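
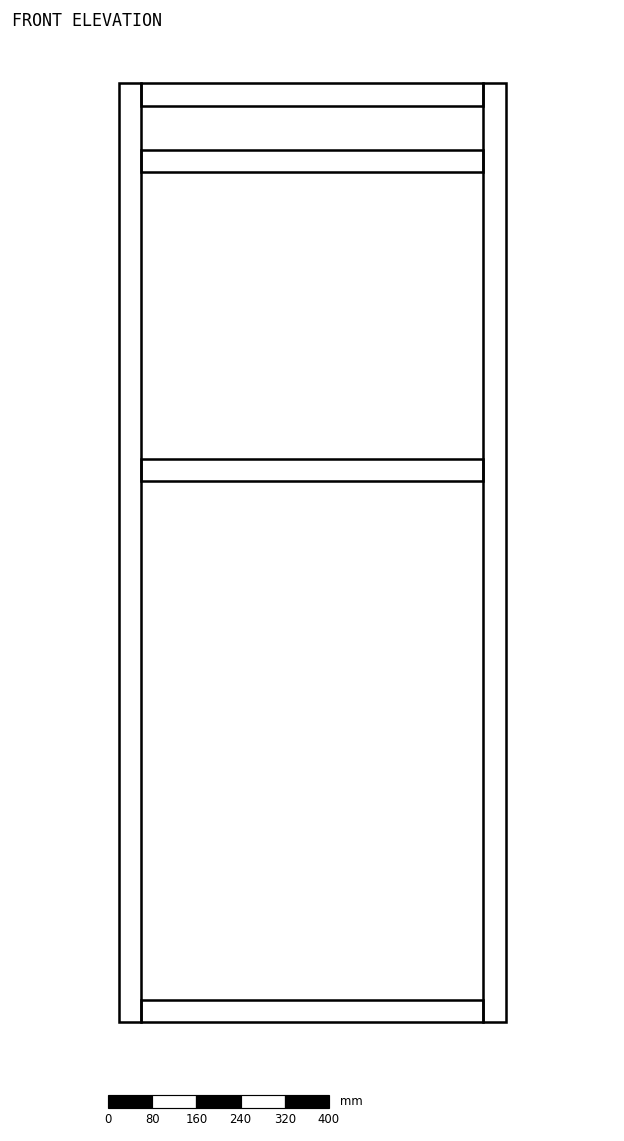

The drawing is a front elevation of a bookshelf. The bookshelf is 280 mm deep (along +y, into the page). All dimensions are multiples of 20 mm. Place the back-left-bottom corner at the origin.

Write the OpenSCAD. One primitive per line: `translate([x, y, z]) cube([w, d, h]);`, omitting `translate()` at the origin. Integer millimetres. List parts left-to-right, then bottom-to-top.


cube([40, 280, 1700]);
translate([40, 0, 0]) cube([620, 280, 40]);
translate([40, 0, 980]) cube([620, 280, 40]);
translate([40, 0, 1540]) cube([620, 280, 40]);
translate([40, 0, 1660]) cube([620, 280, 40]);
translate([660, 0, 0]) cube([40, 280, 1700]);


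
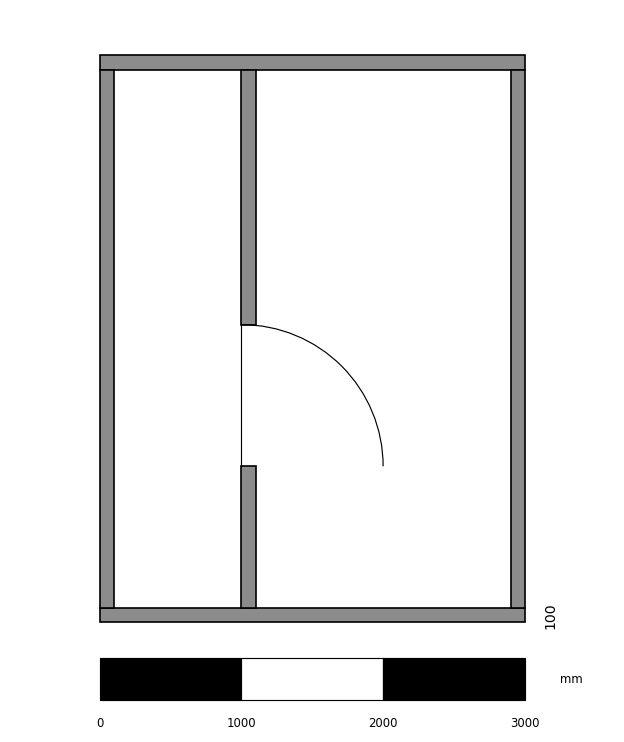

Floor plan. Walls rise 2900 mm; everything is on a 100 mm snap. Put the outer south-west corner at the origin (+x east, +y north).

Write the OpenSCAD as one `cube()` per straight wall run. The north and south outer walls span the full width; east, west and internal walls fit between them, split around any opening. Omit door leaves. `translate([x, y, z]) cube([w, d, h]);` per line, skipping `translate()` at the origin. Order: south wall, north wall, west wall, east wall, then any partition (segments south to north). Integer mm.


cube([3000, 100, 2900]);
translate([0, 3900, 0]) cube([3000, 100, 2900]);
translate([0, 100, 0]) cube([100, 3800, 2900]);
translate([2900, 100, 0]) cube([100, 3800, 2900]);
translate([1000, 100, 0]) cube([100, 1000, 2900]);
translate([1000, 2100, 0]) cube([100, 1800, 2900]);


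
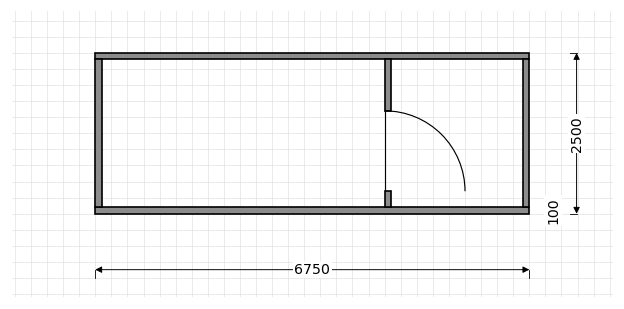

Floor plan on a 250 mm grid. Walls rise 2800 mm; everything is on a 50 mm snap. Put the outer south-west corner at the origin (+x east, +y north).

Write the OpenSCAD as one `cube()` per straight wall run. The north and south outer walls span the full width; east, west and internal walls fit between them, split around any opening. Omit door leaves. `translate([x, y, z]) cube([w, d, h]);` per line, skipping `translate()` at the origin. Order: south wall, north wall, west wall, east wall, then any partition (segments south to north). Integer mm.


cube([6750, 100, 2800]);
translate([0, 2400, 0]) cube([6750, 100, 2800]);
translate([0, 100, 0]) cube([100, 2300, 2800]);
translate([6650, 100, 0]) cube([100, 2300, 2800]);
translate([4500, 100, 0]) cube([100, 250, 2800]);
translate([4500, 1600, 0]) cube([100, 800, 2800]);


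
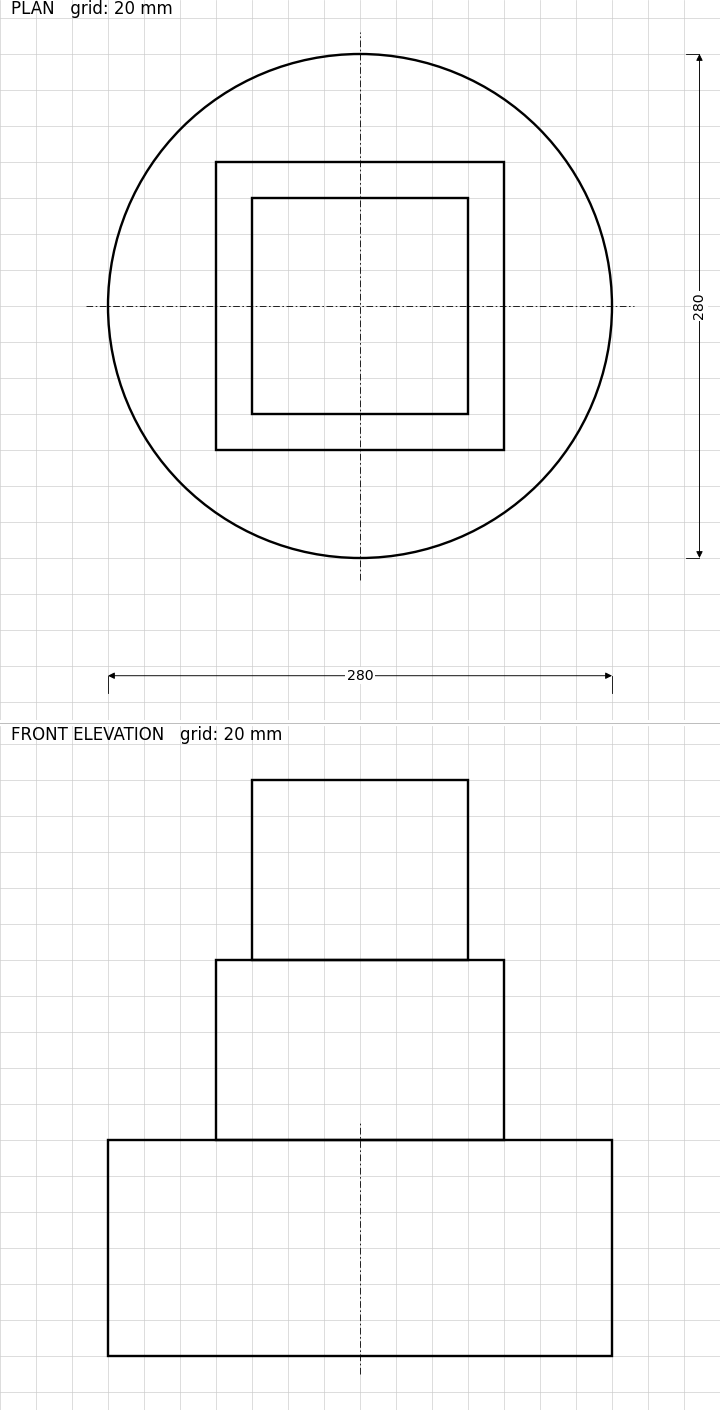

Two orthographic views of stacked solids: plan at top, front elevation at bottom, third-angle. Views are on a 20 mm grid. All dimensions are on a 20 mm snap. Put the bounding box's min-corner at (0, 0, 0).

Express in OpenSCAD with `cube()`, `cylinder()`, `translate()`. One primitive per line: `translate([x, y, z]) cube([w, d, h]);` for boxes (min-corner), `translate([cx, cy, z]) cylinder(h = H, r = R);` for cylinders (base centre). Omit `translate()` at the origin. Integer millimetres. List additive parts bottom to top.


translate([140, 140, 0]) cylinder(h = 120, r = 140);
translate([60, 60, 120]) cube([160, 160, 100]);
translate([80, 80, 220]) cube([120, 120, 100]);


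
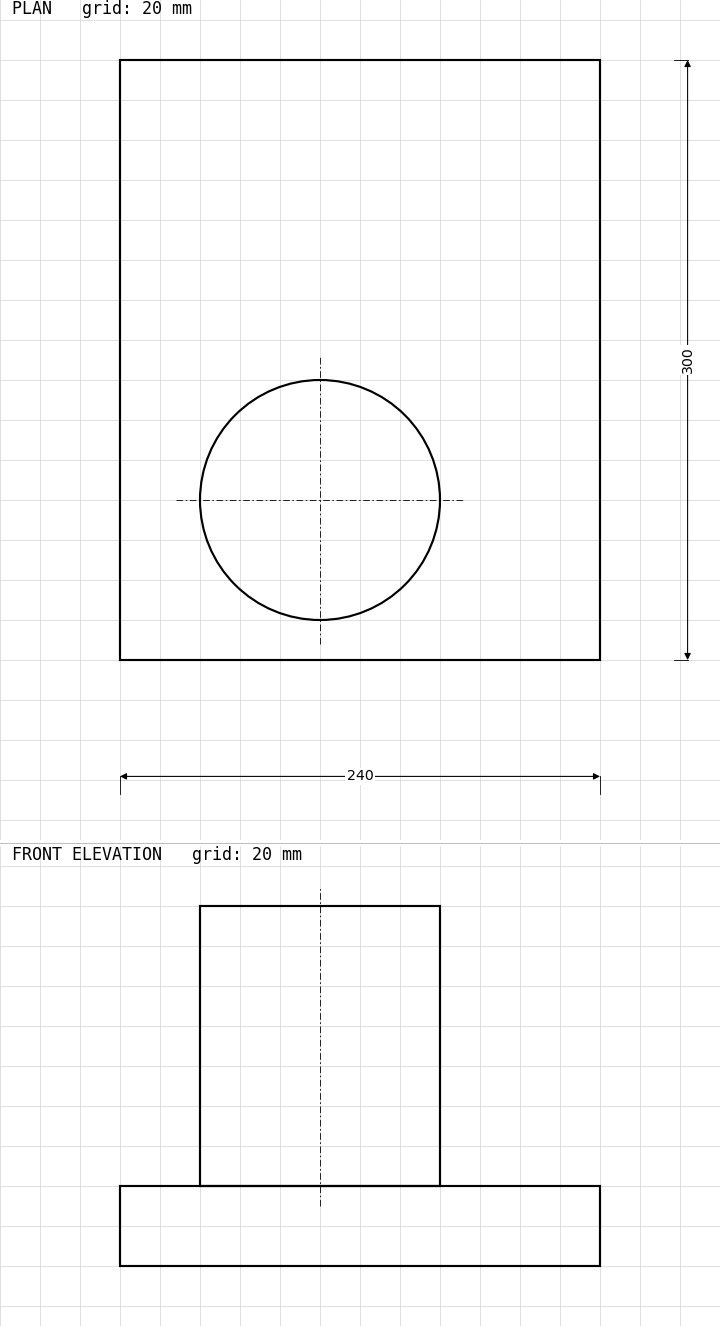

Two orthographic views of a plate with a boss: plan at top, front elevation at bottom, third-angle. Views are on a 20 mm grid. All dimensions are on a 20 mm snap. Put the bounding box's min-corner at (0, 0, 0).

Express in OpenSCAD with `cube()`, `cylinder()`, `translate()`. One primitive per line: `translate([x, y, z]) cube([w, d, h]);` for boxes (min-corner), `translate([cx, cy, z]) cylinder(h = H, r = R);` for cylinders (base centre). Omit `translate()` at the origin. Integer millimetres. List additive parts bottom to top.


cube([240, 300, 40]);
translate([100, 80, 40]) cylinder(h = 140, r = 60);


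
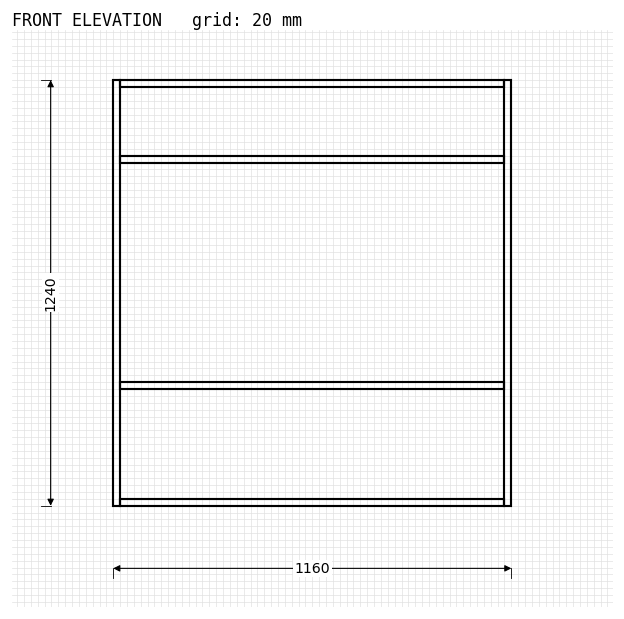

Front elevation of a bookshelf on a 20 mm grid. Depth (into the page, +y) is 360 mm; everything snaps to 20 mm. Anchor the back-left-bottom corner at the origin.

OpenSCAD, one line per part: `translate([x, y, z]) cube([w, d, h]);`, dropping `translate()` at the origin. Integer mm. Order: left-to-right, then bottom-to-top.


cube([20, 360, 1240]);
translate([20, 0, 0]) cube([1120, 360, 20]);
translate([20, 0, 340]) cube([1120, 360, 20]);
translate([20, 0, 1000]) cube([1120, 360, 20]);
translate([20, 0, 1220]) cube([1120, 360, 20]);
translate([1140, 0, 0]) cube([20, 360, 1240]);


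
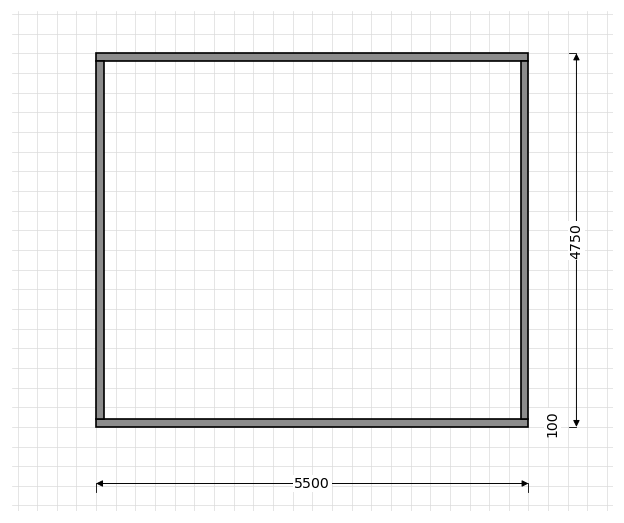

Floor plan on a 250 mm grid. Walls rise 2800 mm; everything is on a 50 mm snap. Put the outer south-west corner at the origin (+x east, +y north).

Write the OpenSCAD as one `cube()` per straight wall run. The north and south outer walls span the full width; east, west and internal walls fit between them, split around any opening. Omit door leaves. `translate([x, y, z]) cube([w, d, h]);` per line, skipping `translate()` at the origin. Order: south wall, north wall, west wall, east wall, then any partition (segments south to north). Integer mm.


cube([5500, 100, 2800]);
translate([0, 4650, 0]) cube([5500, 100, 2800]);
translate([0, 100, 0]) cube([100, 4550, 2800]);
translate([5400, 100, 0]) cube([100, 4550, 2800]);


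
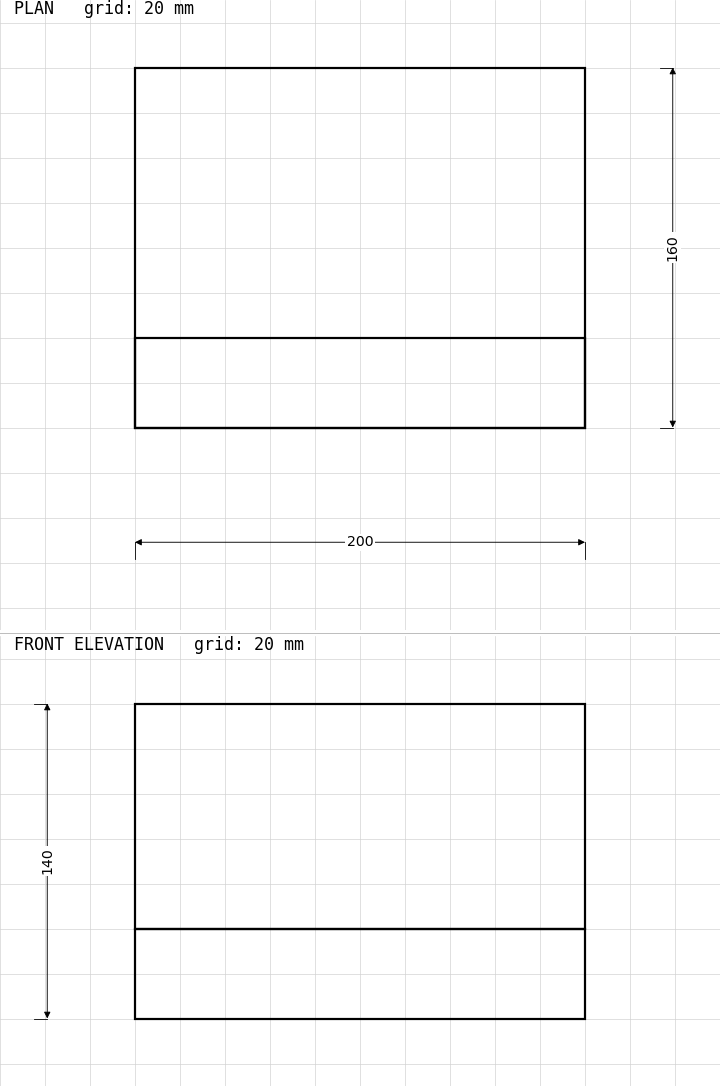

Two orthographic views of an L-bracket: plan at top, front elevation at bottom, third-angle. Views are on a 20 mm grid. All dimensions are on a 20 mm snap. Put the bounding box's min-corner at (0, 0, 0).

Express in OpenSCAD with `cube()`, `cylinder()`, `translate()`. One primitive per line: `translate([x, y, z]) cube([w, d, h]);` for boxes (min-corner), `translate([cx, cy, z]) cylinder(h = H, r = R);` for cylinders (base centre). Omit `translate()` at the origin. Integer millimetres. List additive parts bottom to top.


cube([200, 160, 40]);
translate([0, 0, 40]) cube([200, 40, 100]);


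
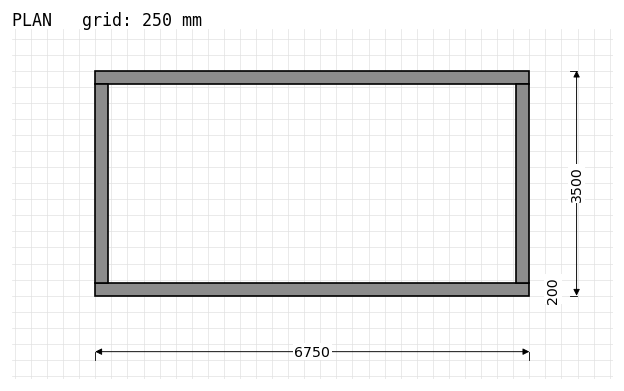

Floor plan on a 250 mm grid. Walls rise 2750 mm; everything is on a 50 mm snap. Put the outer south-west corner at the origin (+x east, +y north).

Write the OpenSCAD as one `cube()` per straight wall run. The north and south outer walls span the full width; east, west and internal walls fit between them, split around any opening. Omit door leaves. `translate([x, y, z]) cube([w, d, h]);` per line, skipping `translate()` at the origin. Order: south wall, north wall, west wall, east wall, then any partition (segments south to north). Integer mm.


cube([6750, 200, 2750]);
translate([0, 3300, 0]) cube([6750, 200, 2750]);
translate([0, 200, 0]) cube([200, 3100, 2750]);
translate([6550, 200, 0]) cube([200, 3100, 2750]);


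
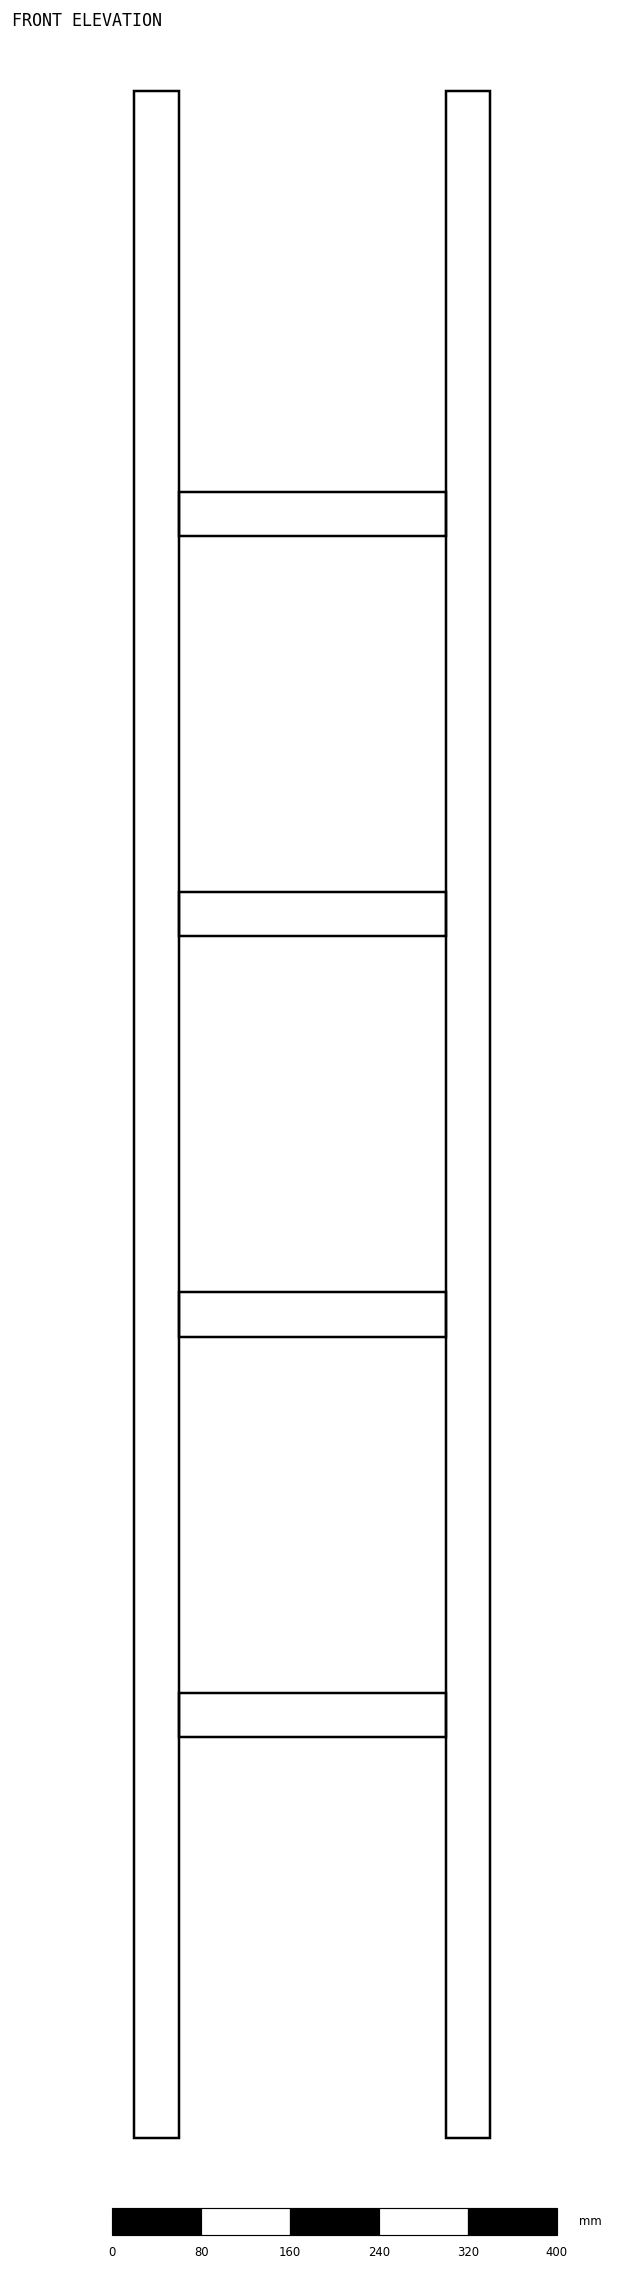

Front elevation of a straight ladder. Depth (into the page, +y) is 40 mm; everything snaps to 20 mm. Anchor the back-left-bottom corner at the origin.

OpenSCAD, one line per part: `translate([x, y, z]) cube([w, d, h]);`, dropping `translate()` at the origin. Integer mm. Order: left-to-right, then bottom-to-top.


cube([40, 40, 1840]);
translate([40, 0, 360]) cube([240, 40, 40]);
translate([40, 0, 720]) cube([240, 40, 40]);
translate([40, 0, 1080]) cube([240, 40, 40]);
translate([40, 0, 1440]) cube([240, 40, 40]);
translate([280, 0, 0]) cube([40, 40, 1840]);


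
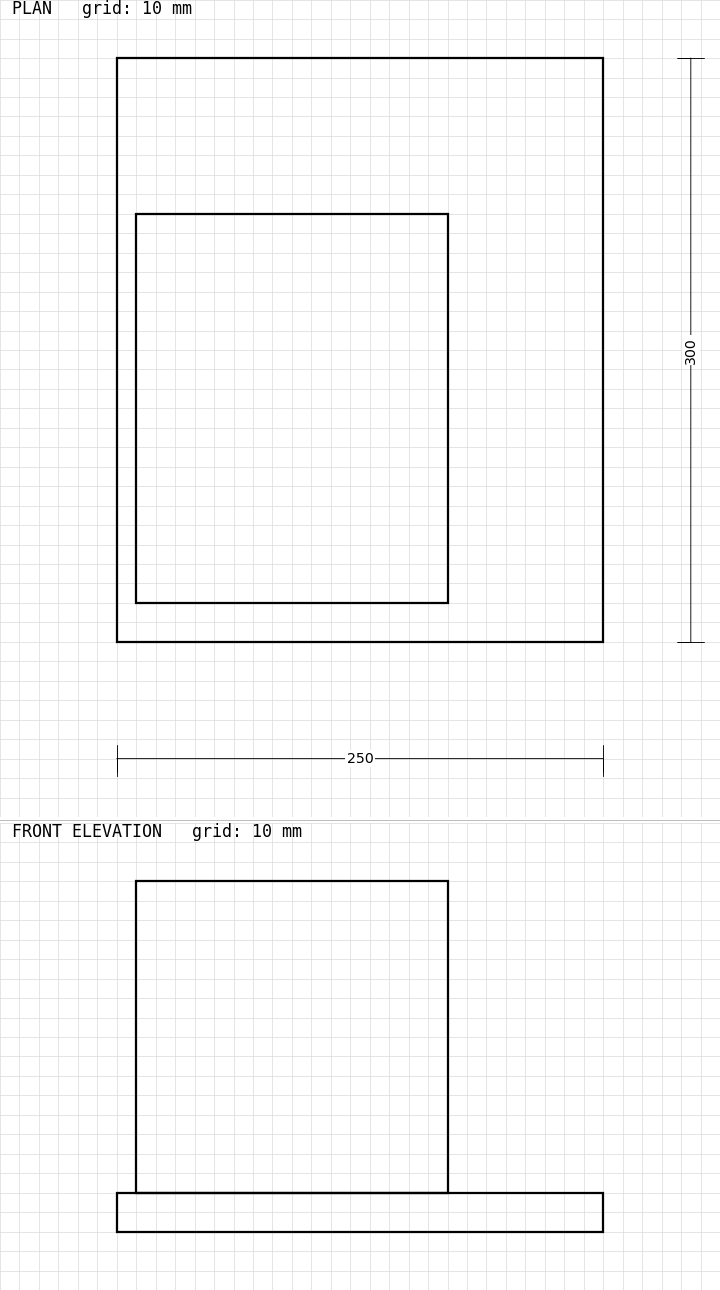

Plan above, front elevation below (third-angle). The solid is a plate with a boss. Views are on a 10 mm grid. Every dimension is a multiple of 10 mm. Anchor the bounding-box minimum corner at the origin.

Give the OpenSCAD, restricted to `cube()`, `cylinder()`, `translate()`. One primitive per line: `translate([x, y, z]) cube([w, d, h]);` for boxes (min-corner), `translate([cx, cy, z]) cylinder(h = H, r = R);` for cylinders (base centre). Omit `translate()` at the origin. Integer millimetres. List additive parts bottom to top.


cube([250, 300, 20]);
translate([10, 20, 20]) cube([160, 200, 160]);


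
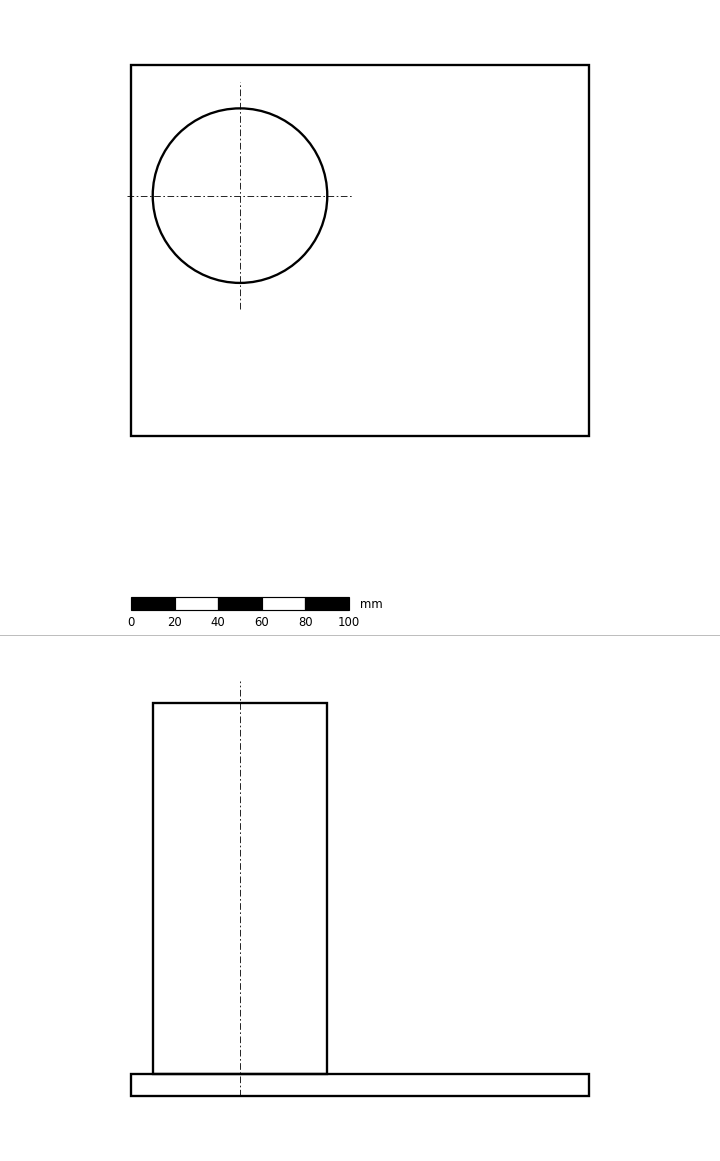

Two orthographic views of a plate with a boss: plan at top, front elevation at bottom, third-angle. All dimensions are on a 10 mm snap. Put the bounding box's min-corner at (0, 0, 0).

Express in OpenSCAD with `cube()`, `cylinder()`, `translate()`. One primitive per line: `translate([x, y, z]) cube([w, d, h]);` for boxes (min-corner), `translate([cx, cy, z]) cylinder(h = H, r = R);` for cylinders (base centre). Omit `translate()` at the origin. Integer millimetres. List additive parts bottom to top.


cube([210, 170, 10]);
translate([50, 110, 10]) cylinder(h = 170, r = 40);


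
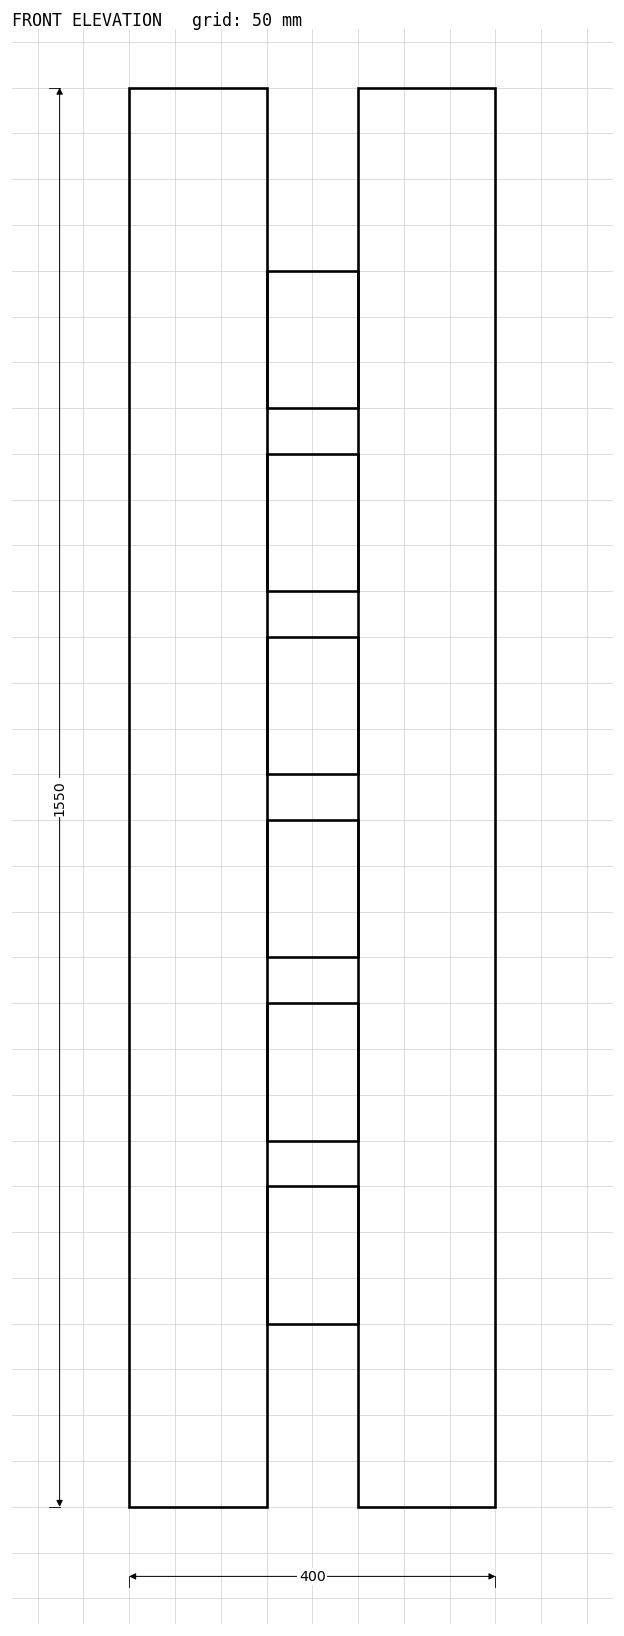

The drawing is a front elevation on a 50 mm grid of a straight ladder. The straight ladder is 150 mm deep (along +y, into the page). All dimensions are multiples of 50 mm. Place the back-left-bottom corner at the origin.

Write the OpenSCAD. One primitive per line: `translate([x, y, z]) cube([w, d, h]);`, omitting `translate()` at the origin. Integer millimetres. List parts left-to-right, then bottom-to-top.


cube([150, 150, 1550]);
translate([150, 0, 200]) cube([100, 150, 150]);
translate([150, 0, 400]) cube([100, 150, 150]);
translate([150, 0, 600]) cube([100, 150, 150]);
translate([150, 0, 800]) cube([100, 150, 150]);
translate([150, 0, 1000]) cube([100, 150, 150]);
translate([150, 0, 1200]) cube([100, 150, 150]);
translate([250, 0, 0]) cube([150, 150, 1550]);


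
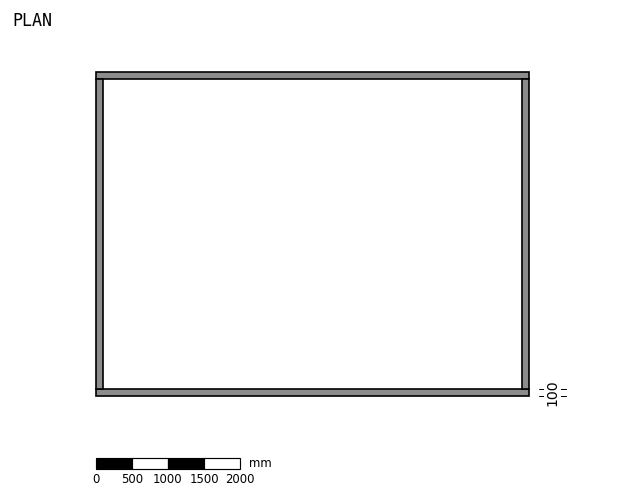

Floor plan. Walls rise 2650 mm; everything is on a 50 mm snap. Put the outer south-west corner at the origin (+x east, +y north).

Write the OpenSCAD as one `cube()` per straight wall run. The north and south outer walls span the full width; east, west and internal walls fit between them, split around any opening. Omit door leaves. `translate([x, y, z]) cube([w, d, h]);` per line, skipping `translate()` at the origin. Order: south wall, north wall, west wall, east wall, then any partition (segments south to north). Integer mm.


cube([6000, 100, 2650]);
translate([0, 4400, 0]) cube([6000, 100, 2650]);
translate([0, 100, 0]) cube([100, 4300, 2650]);
translate([5900, 100, 0]) cube([100, 4300, 2650]);


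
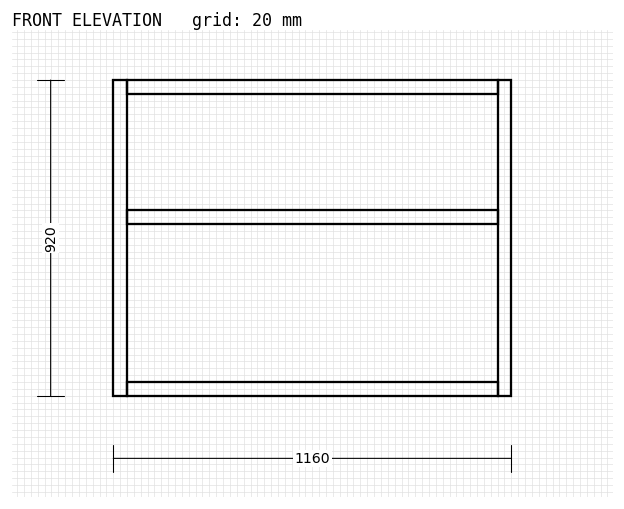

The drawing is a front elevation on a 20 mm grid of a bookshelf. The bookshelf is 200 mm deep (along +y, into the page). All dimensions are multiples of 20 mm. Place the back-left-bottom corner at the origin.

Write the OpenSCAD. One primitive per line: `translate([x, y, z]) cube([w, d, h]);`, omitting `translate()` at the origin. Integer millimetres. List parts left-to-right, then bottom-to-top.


cube([40, 200, 920]);
translate([40, 0, 0]) cube([1080, 200, 40]);
translate([40, 0, 500]) cube([1080, 200, 40]);
translate([40, 0, 880]) cube([1080, 200, 40]);
translate([1120, 0, 0]) cube([40, 200, 920]);


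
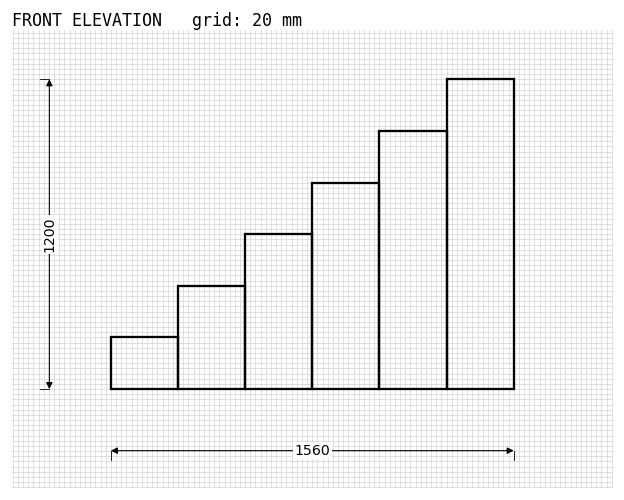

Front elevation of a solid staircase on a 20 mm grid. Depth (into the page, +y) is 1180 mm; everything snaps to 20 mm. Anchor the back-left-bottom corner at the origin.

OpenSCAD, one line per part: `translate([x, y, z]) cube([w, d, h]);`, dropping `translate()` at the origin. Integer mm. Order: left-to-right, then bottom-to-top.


cube([260, 1180, 200]);
translate([260, 0, 0]) cube([260, 1180, 400]);
translate([520, 0, 0]) cube([260, 1180, 600]);
translate([780, 0, 0]) cube([260, 1180, 800]);
translate([1040, 0, 0]) cube([260, 1180, 1000]);
translate([1300, 0, 0]) cube([260, 1180, 1200]);


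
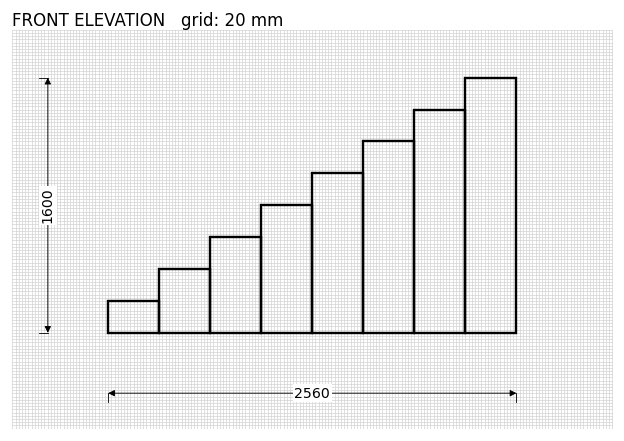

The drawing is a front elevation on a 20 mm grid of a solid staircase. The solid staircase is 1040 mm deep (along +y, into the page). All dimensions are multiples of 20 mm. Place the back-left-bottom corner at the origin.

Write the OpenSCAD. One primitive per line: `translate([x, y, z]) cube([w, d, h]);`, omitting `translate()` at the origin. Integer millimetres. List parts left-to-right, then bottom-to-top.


cube([320, 1040, 200]);
translate([320, 0, 0]) cube([320, 1040, 400]);
translate([640, 0, 0]) cube([320, 1040, 600]);
translate([960, 0, 0]) cube([320, 1040, 800]);
translate([1280, 0, 0]) cube([320, 1040, 1000]);
translate([1600, 0, 0]) cube([320, 1040, 1200]);
translate([1920, 0, 0]) cube([320, 1040, 1400]);
translate([2240, 0, 0]) cube([320, 1040, 1600]);


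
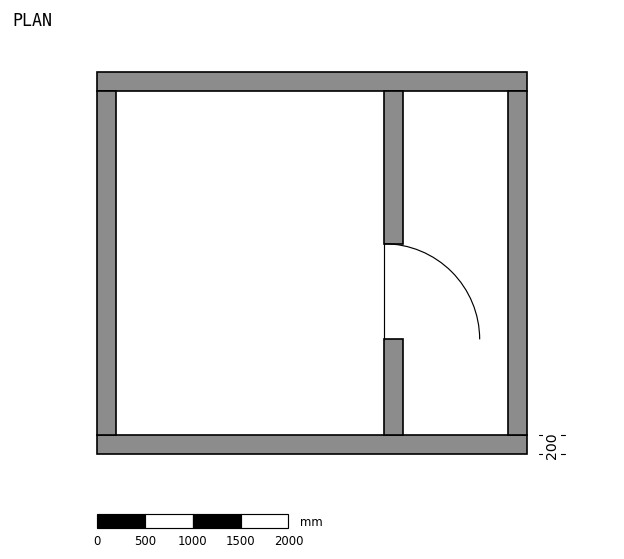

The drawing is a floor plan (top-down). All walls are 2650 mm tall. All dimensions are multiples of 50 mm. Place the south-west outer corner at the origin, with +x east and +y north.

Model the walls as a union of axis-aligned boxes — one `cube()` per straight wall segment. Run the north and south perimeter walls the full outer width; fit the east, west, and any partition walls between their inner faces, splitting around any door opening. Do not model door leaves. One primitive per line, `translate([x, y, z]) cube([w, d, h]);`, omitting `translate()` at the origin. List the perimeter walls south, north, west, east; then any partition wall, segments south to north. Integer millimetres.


cube([4500, 200, 2650]);
translate([0, 3800, 0]) cube([4500, 200, 2650]);
translate([0, 200, 0]) cube([200, 3600, 2650]);
translate([4300, 200, 0]) cube([200, 3600, 2650]);
translate([3000, 200, 0]) cube([200, 1000, 2650]);
translate([3000, 2200, 0]) cube([200, 1600, 2650]);


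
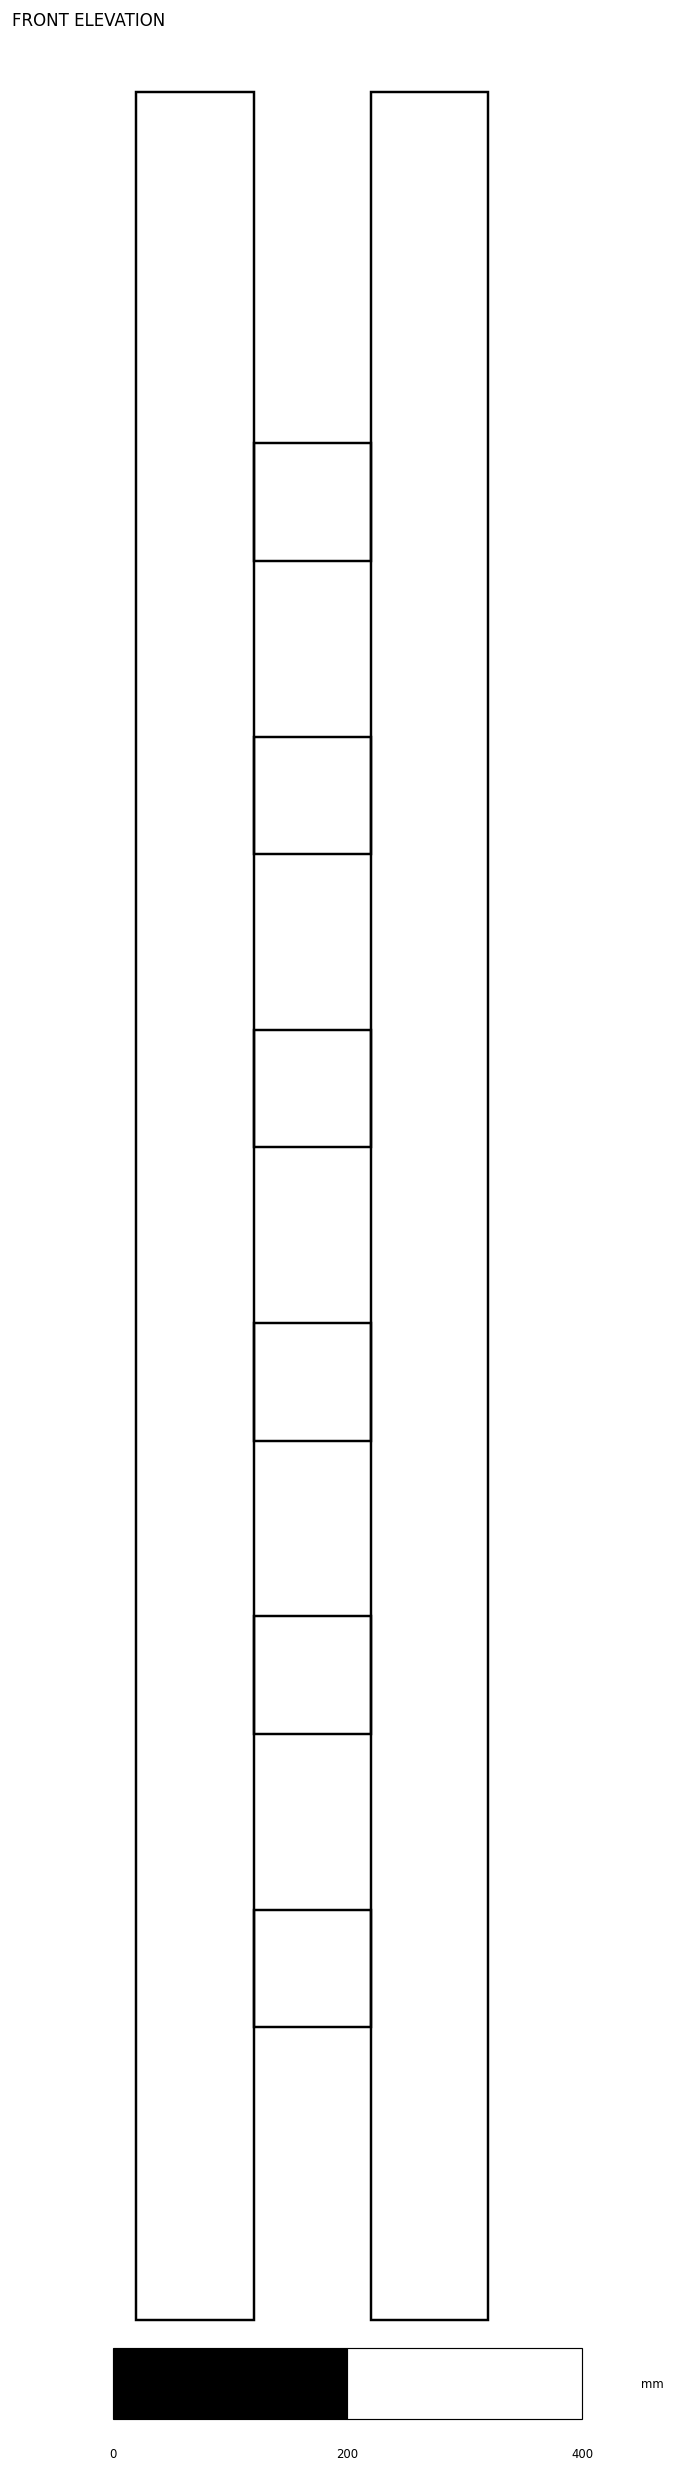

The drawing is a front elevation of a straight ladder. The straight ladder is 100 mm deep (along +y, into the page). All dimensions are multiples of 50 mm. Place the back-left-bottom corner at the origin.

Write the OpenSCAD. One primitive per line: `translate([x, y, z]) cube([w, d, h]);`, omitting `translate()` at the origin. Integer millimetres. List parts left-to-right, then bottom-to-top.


cube([100, 100, 1900]);
translate([100, 0, 250]) cube([100, 100, 100]);
translate([100, 0, 500]) cube([100, 100, 100]);
translate([100, 0, 750]) cube([100, 100, 100]);
translate([100, 0, 1000]) cube([100, 100, 100]);
translate([100, 0, 1250]) cube([100, 100, 100]);
translate([100, 0, 1500]) cube([100, 100, 100]);
translate([200, 0, 0]) cube([100, 100, 1900]);


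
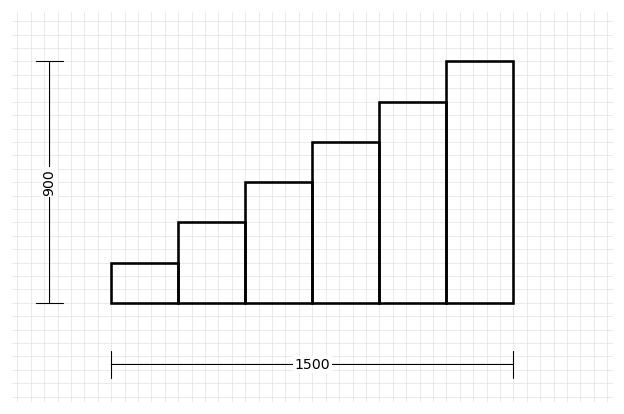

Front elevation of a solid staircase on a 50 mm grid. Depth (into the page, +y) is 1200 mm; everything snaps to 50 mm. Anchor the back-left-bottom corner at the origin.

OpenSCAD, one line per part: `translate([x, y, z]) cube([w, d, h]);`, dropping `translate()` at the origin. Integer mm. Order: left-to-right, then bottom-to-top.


cube([250, 1200, 150]);
translate([250, 0, 0]) cube([250, 1200, 300]);
translate([500, 0, 0]) cube([250, 1200, 450]);
translate([750, 0, 0]) cube([250, 1200, 600]);
translate([1000, 0, 0]) cube([250, 1200, 750]);
translate([1250, 0, 0]) cube([250, 1200, 900]);


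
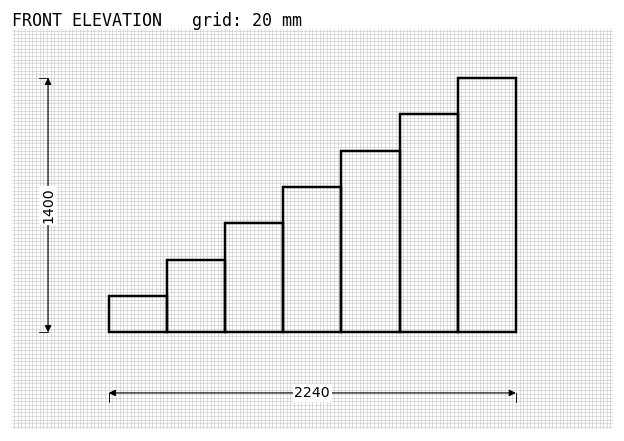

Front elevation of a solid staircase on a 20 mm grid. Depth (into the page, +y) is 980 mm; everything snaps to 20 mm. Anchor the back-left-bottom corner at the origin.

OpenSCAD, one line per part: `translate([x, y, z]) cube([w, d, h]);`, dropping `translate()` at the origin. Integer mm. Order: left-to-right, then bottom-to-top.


cube([320, 980, 200]);
translate([320, 0, 0]) cube([320, 980, 400]);
translate([640, 0, 0]) cube([320, 980, 600]);
translate([960, 0, 0]) cube([320, 980, 800]);
translate([1280, 0, 0]) cube([320, 980, 1000]);
translate([1600, 0, 0]) cube([320, 980, 1200]);
translate([1920, 0, 0]) cube([320, 980, 1400]);


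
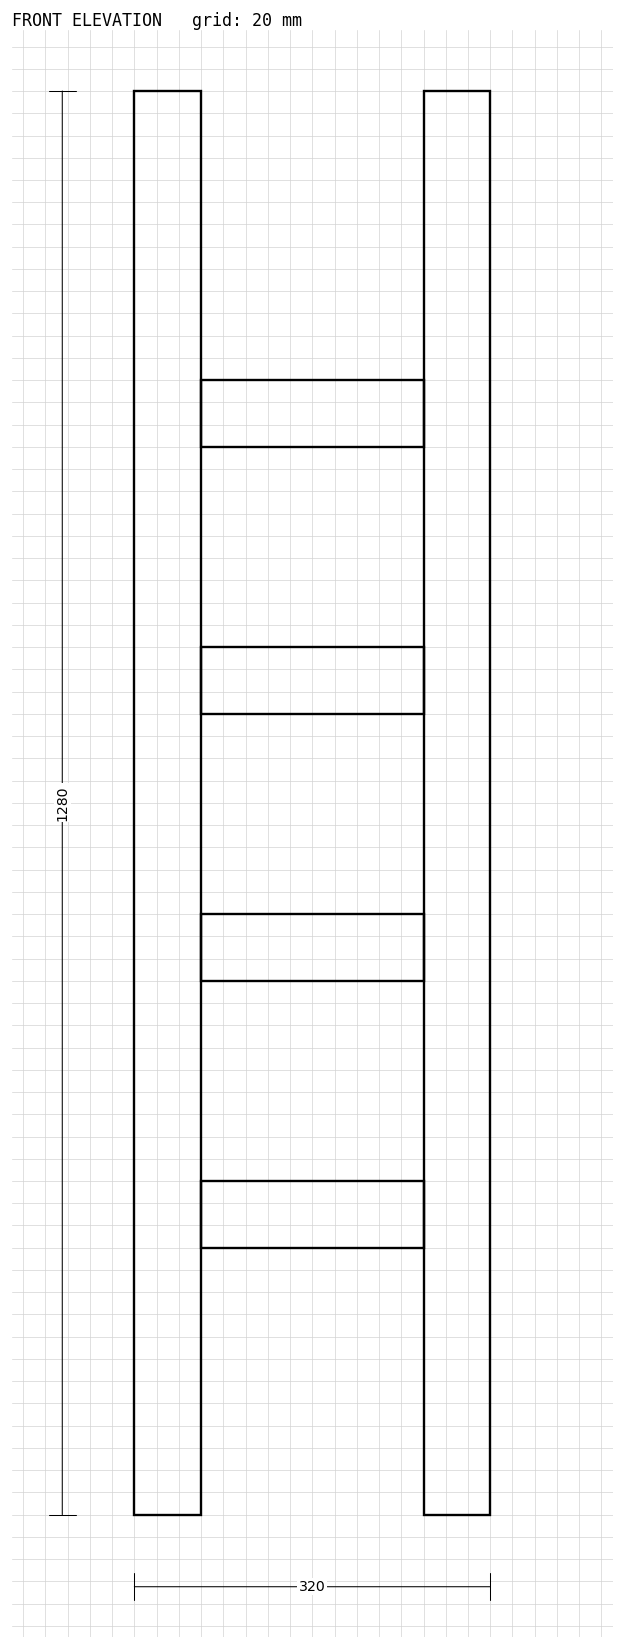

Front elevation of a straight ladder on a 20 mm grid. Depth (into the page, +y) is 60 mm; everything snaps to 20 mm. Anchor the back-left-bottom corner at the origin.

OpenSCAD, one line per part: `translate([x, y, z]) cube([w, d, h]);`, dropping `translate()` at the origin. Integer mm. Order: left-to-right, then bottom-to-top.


cube([60, 60, 1280]);
translate([60, 0, 240]) cube([200, 60, 60]);
translate([60, 0, 480]) cube([200, 60, 60]);
translate([60, 0, 720]) cube([200, 60, 60]);
translate([60, 0, 960]) cube([200, 60, 60]);
translate([260, 0, 0]) cube([60, 60, 1280]);


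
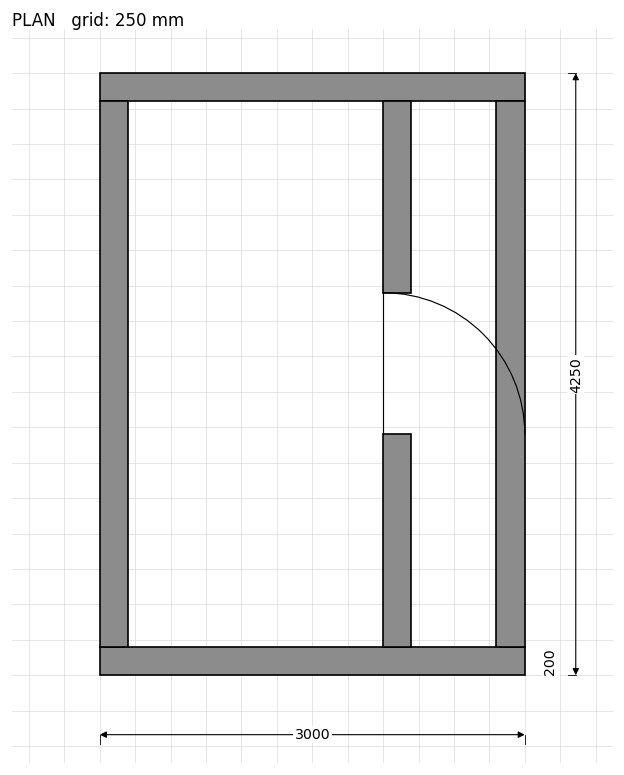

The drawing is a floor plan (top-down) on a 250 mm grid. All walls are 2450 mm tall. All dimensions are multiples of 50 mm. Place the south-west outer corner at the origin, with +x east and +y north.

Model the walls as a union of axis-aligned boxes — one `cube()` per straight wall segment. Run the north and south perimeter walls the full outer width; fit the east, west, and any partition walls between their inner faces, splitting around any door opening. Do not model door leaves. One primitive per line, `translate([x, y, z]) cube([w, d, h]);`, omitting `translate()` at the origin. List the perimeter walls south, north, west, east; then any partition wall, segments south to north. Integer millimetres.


cube([3000, 200, 2450]);
translate([0, 4050, 0]) cube([3000, 200, 2450]);
translate([0, 200, 0]) cube([200, 3850, 2450]);
translate([2800, 200, 0]) cube([200, 3850, 2450]);
translate([2000, 200, 0]) cube([200, 1500, 2450]);
translate([2000, 2700, 0]) cube([200, 1350, 2450]);


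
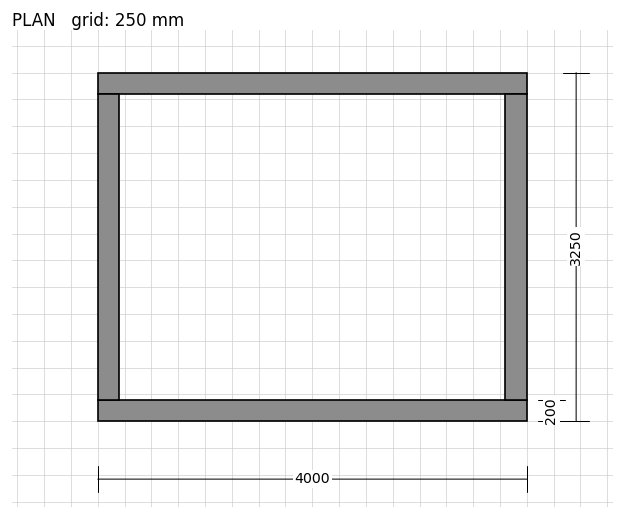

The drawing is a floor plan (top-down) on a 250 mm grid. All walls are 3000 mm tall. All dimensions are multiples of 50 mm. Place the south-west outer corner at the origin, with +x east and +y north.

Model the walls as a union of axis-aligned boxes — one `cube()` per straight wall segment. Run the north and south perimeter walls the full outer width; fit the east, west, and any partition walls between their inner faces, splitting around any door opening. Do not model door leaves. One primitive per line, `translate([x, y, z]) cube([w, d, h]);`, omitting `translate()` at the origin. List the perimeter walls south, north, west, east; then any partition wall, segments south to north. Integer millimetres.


cube([4000, 200, 3000]);
translate([0, 3050, 0]) cube([4000, 200, 3000]);
translate([0, 200, 0]) cube([200, 2850, 3000]);
translate([3800, 200, 0]) cube([200, 2850, 3000]);


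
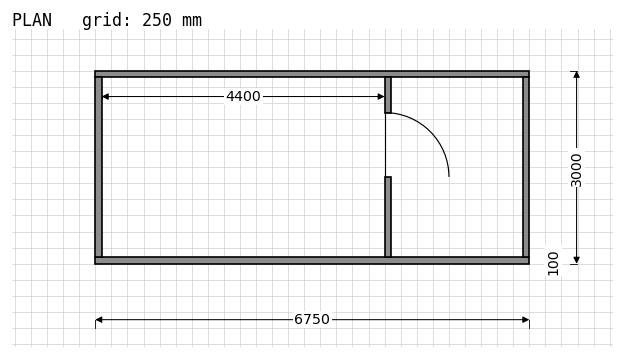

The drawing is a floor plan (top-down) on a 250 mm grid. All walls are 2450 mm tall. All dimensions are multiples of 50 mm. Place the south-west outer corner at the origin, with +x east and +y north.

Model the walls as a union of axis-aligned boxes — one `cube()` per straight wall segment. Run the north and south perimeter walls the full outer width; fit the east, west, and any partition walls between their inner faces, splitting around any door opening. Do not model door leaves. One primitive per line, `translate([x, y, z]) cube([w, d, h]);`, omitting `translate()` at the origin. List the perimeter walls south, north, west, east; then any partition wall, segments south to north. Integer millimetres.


cube([6750, 100, 2450]);
translate([0, 2900, 0]) cube([6750, 100, 2450]);
translate([0, 100, 0]) cube([100, 2800, 2450]);
translate([6650, 100, 0]) cube([100, 2800, 2450]);
translate([4500, 100, 0]) cube([100, 1250, 2450]);
translate([4500, 2350, 0]) cube([100, 550, 2450]);


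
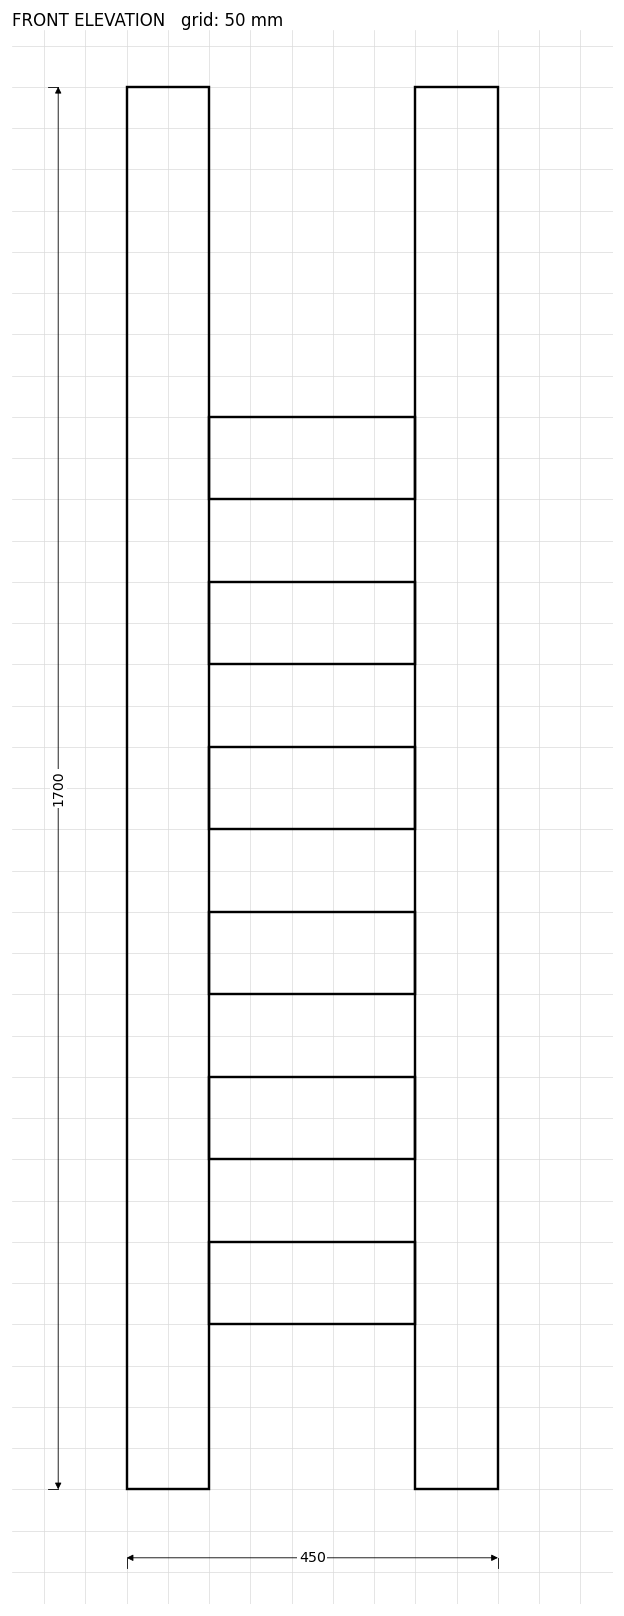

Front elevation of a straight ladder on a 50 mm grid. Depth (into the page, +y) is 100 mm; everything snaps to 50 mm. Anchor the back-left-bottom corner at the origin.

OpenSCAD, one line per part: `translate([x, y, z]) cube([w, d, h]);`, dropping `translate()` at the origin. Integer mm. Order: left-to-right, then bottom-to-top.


cube([100, 100, 1700]);
translate([100, 0, 200]) cube([250, 100, 100]);
translate([100, 0, 400]) cube([250, 100, 100]);
translate([100, 0, 600]) cube([250, 100, 100]);
translate([100, 0, 800]) cube([250, 100, 100]);
translate([100, 0, 1000]) cube([250, 100, 100]);
translate([100, 0, 1200]) cube([250, 100, 100]);
translate([350, 0, 0]) cube([100, 100, 1700]);


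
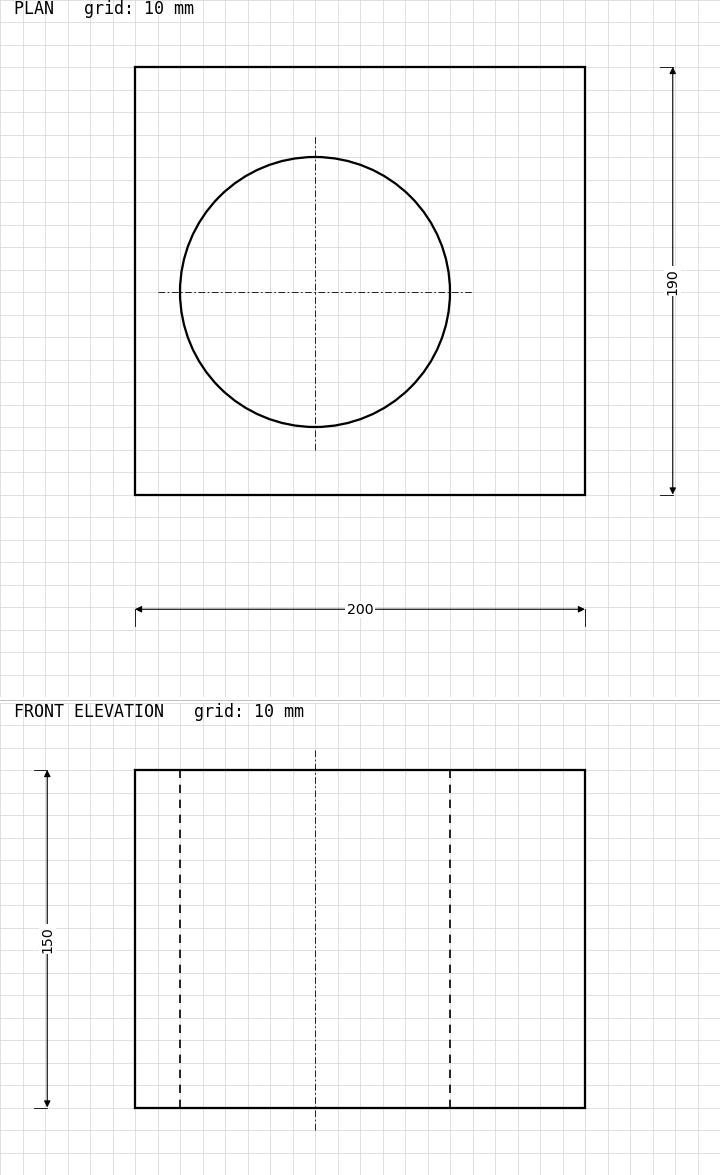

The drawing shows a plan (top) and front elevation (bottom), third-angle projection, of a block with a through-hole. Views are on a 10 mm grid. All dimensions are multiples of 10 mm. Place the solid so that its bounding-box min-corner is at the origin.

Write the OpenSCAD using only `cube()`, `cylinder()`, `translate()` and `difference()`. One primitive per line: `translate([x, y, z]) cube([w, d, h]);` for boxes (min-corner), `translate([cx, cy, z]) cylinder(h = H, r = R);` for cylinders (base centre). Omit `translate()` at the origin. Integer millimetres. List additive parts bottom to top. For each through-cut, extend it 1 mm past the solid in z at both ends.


difference() {
  cube([200, 190, 150]);
  translate([80, 90, -1]) cylinder(h = 152, r = 60);
}


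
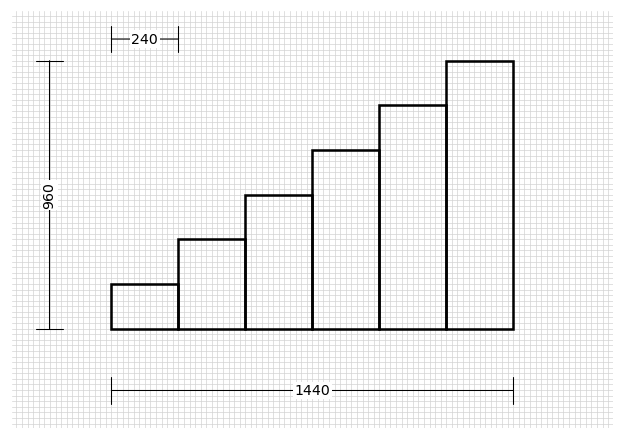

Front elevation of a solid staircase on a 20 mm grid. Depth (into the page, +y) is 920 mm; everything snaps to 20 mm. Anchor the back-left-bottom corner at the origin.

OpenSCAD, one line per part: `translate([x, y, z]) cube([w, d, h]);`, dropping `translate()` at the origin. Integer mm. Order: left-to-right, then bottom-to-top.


cube([240, 920, 160]);
translate([240, 0, 0]) cube([240, 920, 320]);
translate([480, 0, 0]) cube([240, 920, 480]);
translate([720, 0, 0]) cube([240, 920, 640]);
translate([960, 0, 0]) cube([240, 920, 800]);
translate([1200, 0, 0]) cube([240, 920, 960]);


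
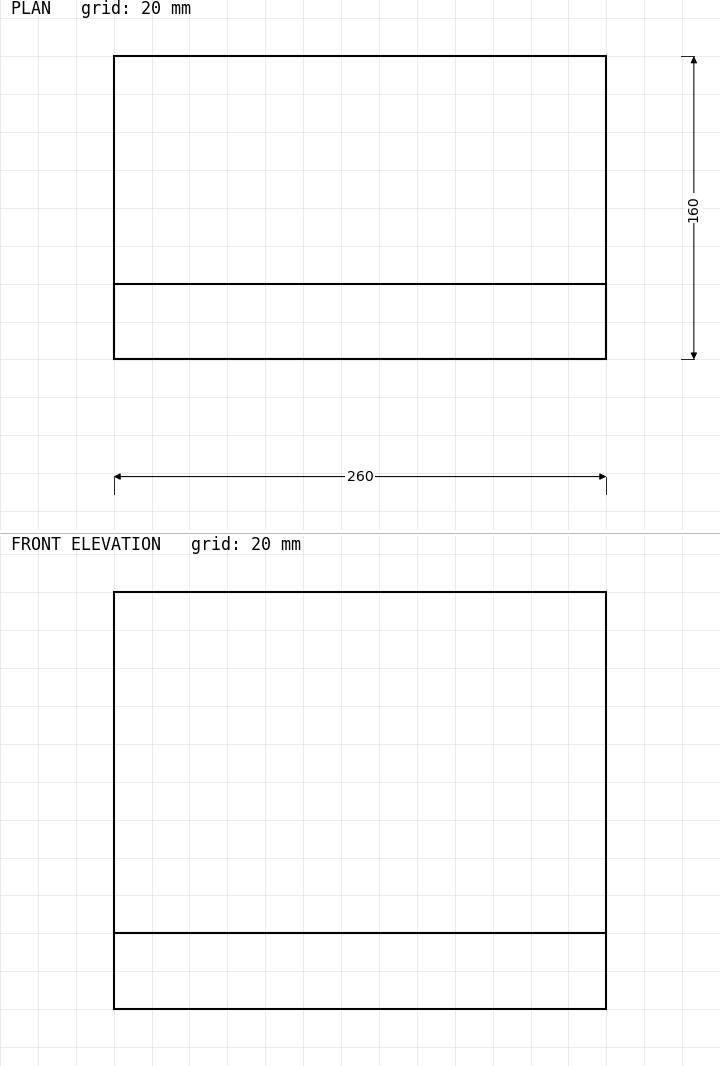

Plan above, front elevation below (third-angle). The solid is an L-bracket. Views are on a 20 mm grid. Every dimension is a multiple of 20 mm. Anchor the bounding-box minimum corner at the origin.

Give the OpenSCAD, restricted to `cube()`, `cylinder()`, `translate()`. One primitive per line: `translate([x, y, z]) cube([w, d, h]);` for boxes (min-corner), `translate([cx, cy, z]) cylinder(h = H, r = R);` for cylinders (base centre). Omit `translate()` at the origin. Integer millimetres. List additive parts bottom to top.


cube([260, 160, 40]);
translate([0, 0, 40]) cube([260, 40, 180]);


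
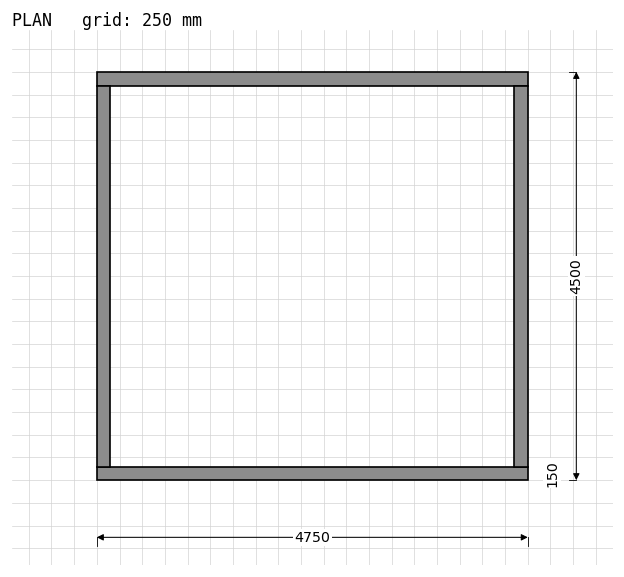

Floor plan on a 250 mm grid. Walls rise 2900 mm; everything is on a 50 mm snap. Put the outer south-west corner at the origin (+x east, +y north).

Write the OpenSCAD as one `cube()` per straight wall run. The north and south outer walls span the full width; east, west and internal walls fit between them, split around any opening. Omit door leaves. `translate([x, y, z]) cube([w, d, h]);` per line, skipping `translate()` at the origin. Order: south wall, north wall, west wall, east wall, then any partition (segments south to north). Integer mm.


cube([4750, 150, 2900]);
translate([0, 4350, 0]) cube([4750, 150, 2900]);
translate([0, 150, 0]) cube([150, 4200, 2900]);
translate([4600, 150, 0]) cube([150, 4200, 2900]);


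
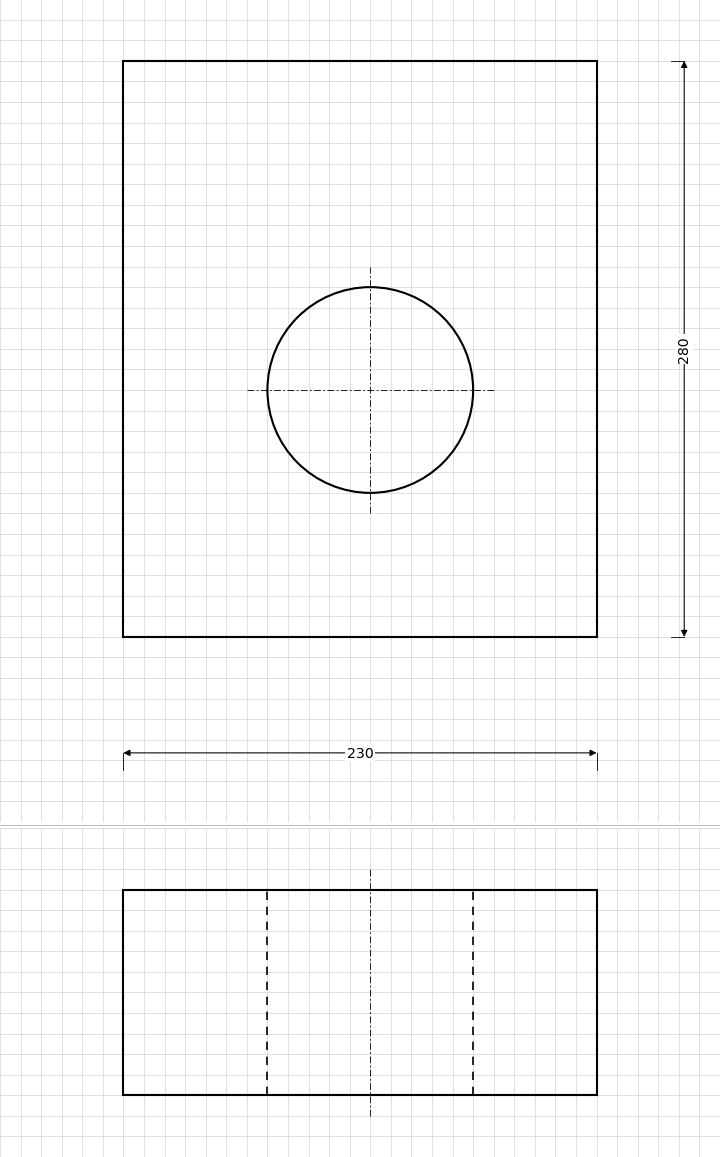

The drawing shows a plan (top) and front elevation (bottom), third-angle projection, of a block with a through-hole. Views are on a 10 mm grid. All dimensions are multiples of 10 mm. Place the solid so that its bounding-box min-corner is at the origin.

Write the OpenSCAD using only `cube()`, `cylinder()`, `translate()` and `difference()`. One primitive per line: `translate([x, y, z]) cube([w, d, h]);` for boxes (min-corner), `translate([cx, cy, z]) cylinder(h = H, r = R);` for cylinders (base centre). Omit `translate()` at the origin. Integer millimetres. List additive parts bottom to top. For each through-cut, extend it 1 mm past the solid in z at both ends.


difference() {
  cube([230, 280, 100]);
  translate([120, 120, -1]) cylinder(h = 102, r = 50);
}


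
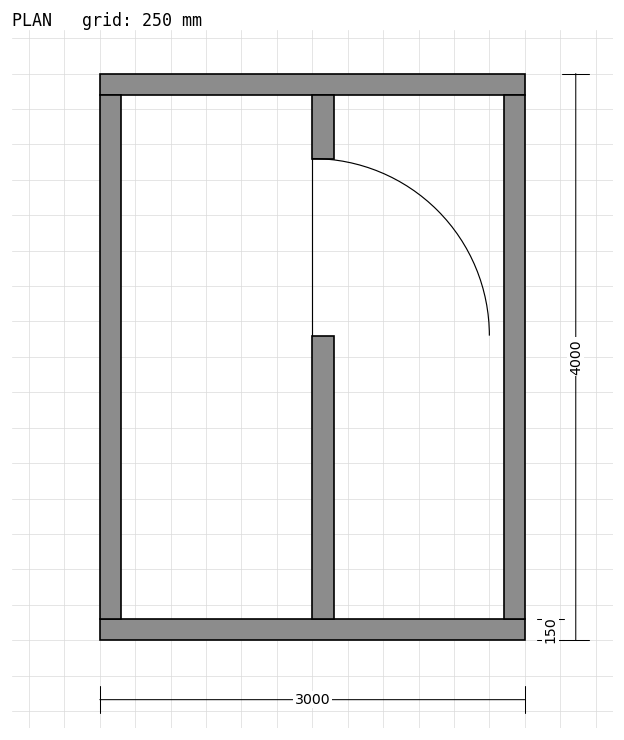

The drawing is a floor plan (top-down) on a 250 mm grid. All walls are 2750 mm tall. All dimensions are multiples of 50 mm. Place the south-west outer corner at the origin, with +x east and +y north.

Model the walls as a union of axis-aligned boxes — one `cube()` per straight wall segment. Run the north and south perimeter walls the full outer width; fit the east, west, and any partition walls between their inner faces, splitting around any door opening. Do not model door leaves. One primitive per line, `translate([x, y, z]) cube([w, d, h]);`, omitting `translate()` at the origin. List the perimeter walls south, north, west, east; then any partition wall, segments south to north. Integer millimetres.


cube([3000, 150, 2750]);
translate([0, 3850, 0]) cube([3000, 150, 2750]);
translate([0, 150, 0]) cube([150, 3700, 2750]);
translate([2850, 150, 0]) cube([150, 3700, 2750]);
translate([1500, 150, 0]) cube([150, 2000, 2750]);
translate([1500, 3400, 0]) cube([150, 450, 2750]);


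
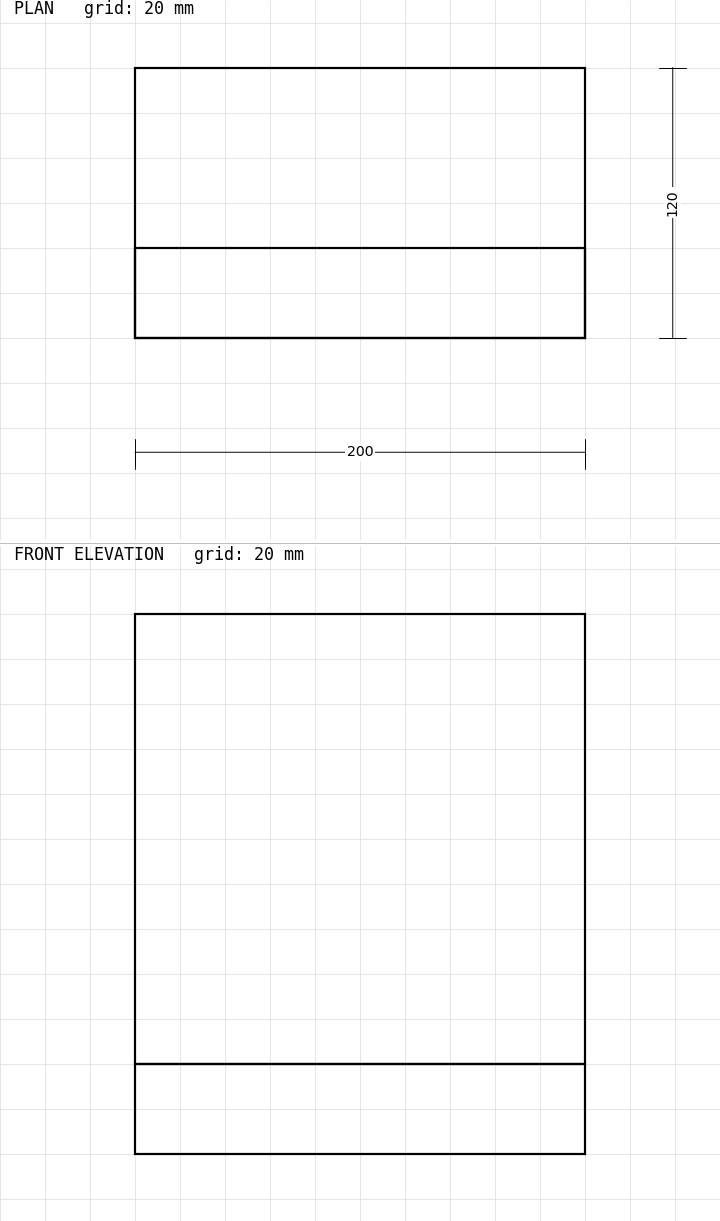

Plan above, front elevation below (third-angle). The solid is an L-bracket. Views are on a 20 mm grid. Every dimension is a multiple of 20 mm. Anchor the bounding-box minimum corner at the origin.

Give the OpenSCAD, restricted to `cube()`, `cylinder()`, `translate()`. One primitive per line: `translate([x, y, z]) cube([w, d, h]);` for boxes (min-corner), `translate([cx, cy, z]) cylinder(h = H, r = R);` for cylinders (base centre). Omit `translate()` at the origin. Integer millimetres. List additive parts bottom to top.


cube([200, 120, 40]);
translate([0, 0, 40]) cube([200, 40, 200]);


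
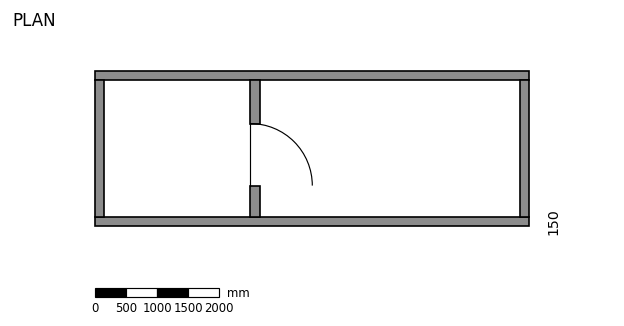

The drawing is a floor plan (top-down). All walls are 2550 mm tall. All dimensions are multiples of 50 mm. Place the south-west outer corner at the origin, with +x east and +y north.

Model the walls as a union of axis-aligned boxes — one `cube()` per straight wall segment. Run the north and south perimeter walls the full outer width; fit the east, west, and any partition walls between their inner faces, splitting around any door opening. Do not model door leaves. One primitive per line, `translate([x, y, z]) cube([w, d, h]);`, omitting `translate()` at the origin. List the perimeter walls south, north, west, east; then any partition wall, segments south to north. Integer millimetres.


cube([7000, 150, 2550]);
translate([0, 2350, 0]) cube([7000, 150, 2550]);
translate([0, 150, 0]) cube([150, 2200, 2550]);
translate([6850, 150, 0]) cube([150, 2200, 2550]);
translate([2500, 150, 0]) cube([150, 500, 2550]);
translate([2500, 1650, 0]) cube([150, 700, 2550]);


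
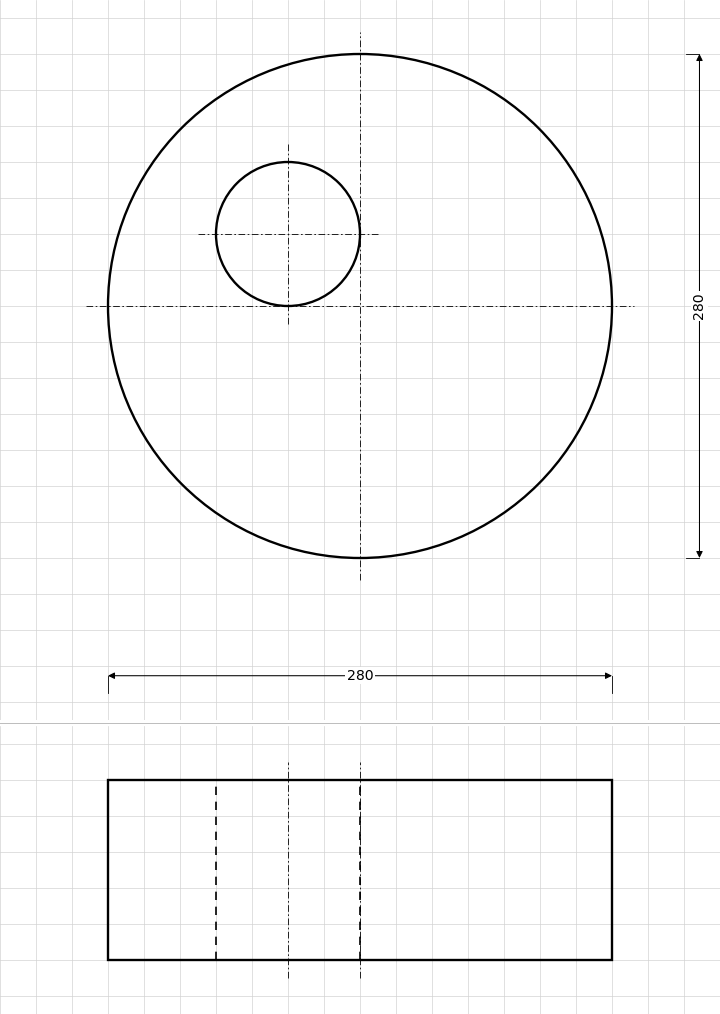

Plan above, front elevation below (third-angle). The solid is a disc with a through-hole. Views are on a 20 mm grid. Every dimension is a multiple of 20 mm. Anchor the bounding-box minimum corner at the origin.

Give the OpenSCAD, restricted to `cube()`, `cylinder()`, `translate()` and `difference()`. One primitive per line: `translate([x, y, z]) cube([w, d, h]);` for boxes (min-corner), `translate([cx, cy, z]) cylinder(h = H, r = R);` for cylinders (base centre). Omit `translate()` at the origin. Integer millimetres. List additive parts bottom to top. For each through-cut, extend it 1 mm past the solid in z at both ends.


difference() {
  translate([140, 140, 0]) cylinder(h = 100, r = 140);
  translate([100, 180, -1]) cylinder(h = 102, r = 40);
}


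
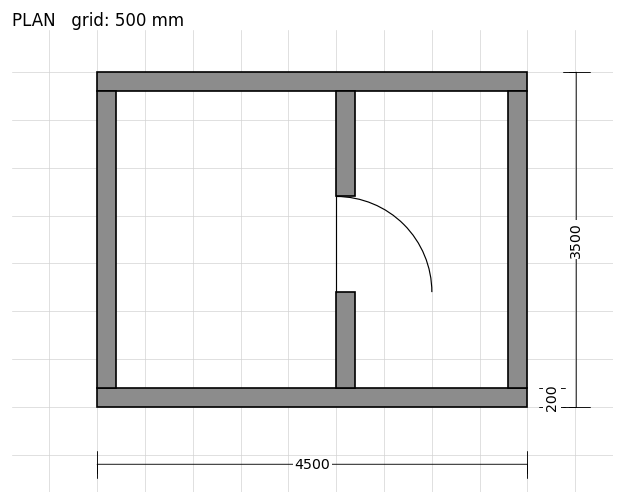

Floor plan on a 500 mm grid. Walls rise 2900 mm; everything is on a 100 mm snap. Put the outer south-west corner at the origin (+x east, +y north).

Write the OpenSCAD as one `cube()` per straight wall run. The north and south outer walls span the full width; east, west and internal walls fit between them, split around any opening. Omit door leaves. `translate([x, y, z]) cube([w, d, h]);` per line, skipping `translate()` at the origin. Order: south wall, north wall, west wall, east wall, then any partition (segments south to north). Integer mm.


cube([4500, 200, 2900]);
translate([0, 3300, 0]) cube([4500, 200, 2900]);
translate([0, 200, 0]) cube([200, 3100, 2900]);
translate([4300, 200, 0]) cube([200, 3100, 2900]);
translate([2500, 200, 0]) cube([200, 1000, 2900]);
translate([2500, 2200, 0]) cube([200, 1100, 2900]);
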